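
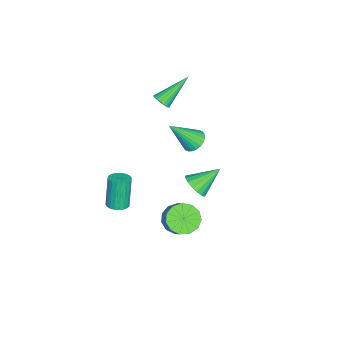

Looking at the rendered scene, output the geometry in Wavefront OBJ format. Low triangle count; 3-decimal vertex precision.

v 1.752 1.301 -3.69
v 2.227 0.49 -3.706
v 3.043 0.948 -2.746
v 2.568 1.759 -2.73
v 2.463 0.807 -4.058
v 3.278 1.266 -3.099
v 2.473 1.282 -4.293
v 3.288 1.741 -3.334
v 2.254 1.762 -4.337
v 3.069 2.221 -3.378
v 1.876 2.096 -4.175
v 2.691 2.555 -3.216
v 1.458 2.177 -3.859
v 2.274 2.636 -2.9
v 1.134 1.98 -3.489
v 1.95 2.439 -2.53
v 1.007 1.567 -3.183
v 1.822 2.026 -2.224
v 1.115 1.07 -3.038
v 1.931 1.529 -2.079
v 1.426 0.646 -3.099
v 2.242 1.104 -2.14
v 1.841 0.429 -3.348
v 2.657 0.888 -2.389
v 4.177 2.74 1.95
v 4.596 3.304 1.636
v 3.443 3.82 2.91
v 4.295 3.289 1.423
v 3.967 3.147 1.332
v 3.688 2.913 1.382
v 3.52 2.639 1.562
v 3.503 2.388 1.831
v 3.64 2.218 2.128
v 3.9 2.167 2.384
v 4.224 2.248 2.541
v 4.537 2.441 2.562
v 4.767 2.703 2.444
v 4.862 2.974 2.212
v 4.801 3.191 1.92
v -3.103 0.933 -1.675
v -2.391 1.04 -1.885
v -2.437 -0.273 -0.025
v -2.432 1.266 -1.704
v -2.575 1.441 -1.518
v -2.798 1.539 -1.356
v -3.068 1.544 -1.243
v -3.343 1.457 -1.196
v -3.582 1.29 -1.222
v -3.748 1.068 -1.317
v -3.815 0.826 -1.466
v -3.775 0.6 -1.647
v -3.632 0.424 -1.833
v -3.408 0.327 -1.995
v -3.139 0.321 -2.108
v -2.863 0.408 -2.155
v -2.625 0.576 -2.129
v -2.459 0.797 -2.034
v -2.401 -0.68 2.007
v -2.091 -0.855 2.438
v -3.579 0.5 3.333
v -1.97 -0.65 2.363
v -1.935 -0.451 2.217
v -1.993 -0.297 2.029
v -2.131 -0.219 1.837
v -2.323 -0.232 1.679
v -2.53 -0.334 1.585
v -2.712 -0.504 1.575
v -2.832 -0.709 1.65
v -2.867 -0.908 1.796
v -2.81 -1.062 1.984
v -2.672 -1.14 2.176
v -2.48 -1.127 2.334
v -2.273 -1.025 2.428
v 3.374 -1.51 -1.504
v 3.759 -1.969 -1.394
v 3.252 -1.97 0.375
v 2.866 -1.51 0.264
v 3.905 -1.767 -1.352
v 3.398 -1.767 0.417
v 3.96 -1.519 -1.336
v 3.453 -1.52 0.432
v 3.913 -1.27 -1.35
v 3.406 -1.271 0.419
v 3.773 -1.063 -1.39
v 3.266 -1.063 0.379
v 3.564 -0.933 -1.45
v 3.056 -0.933 0.319
v 3.321 -0.902 -1.519
v 2.814 -0.903 0.25
v 3.088 -0.977 -1.586
v 2.581 -0.977 0.183
v 2.905 -1.143 -1.639
v 2.397 -1.144 0.13
v 2.802 -1.374 -1.668
v 2.295 -1.374 0.1
v 2.798 -1.627 -1.669
v 2.291 -1.628 0.099
v 2.894 -1.86 -1.642
v 2.387 -1.861 0.127
v 3.072 -2.033 -1.591
v 2.565 -2.034 0.178
v 3.303 -2.115 -1.525
v 2.796 -2.116 0.244
v 3.546 -2.093 -1.455
v 3.039 -2.093 0.314
f 2 1 5
f 2 5 3
f 3 5 6
f 3 6 4
f 5 1 7
f 5 7 6
f 6 7 8
f 6 8 4
f 7 1 9
f 7 9 8
f 8 9 10
f 8 10 4
f 9 1 11
f 9 11 10
f 10 11 12
f 10 12 4
f 11 1 13
f 11 13 12
f 12 13 14
f 12 14 4
f 13 1 15
f 13 15 14
f 14 15 16
f 14 16 4
f 15 1 17
f 15 17 16
f 16 17 18
f 16 18 4
f 17 1 19
f 17 19 18
f 18 19 20
f 18 20 4
f 19 1 21
f 19 21 20
f 20 21 22
f 20 22 4
f 21 1 23
f 21 23 22
f 22 23 24
f 22 24 4
f 23 1 2
f 23 2 24
f 24 2 3
f 24 3 4
f 26 25 28
f 26 28 27
f 28 25 29
f 28 29 27
f 29 25 30
f 29 30 27
f 30 25 31
f 30 31 27
f 31 25 32
f 31 32 27
f 32 25 33
f 32 33 27
f 33 25 34
f 33 34 27
f 34 25 35
f 34 35 27
f 35 25 36
f 35 36 27
f 36 25 37
f 36 37 27
f 37 25 38
f 37 38 27
f 38 25 39
f 38 39 27
f 39 25 26
f 39 26 27
f 41 40 43
f 41 43 42
f 43 40 44
f 43 44 42
f 44 40 45
f 44 45 42
f 45 40 46
f 45 46 42
f 46 40 47
f 46 47 42
f 47 40 48
f 47 48 42
f 48 40 49
f 48 49 42
f 49 40 50
f 49 50 42
f 50 40 51
f 50 51 42
f 51 40 52
f 51 52 42
f 52 40 53
f 52 53 42
f 53 40 54
f 53 54 42
f 54 40 55
f 54 55 42
f 55 40 56
f 55 56 42
f 56 40 57
f 56 57 42
f 57 40 41
f 57 41 42
f 59 58 61
f 59 61 60
f 61 58 62
f 61 62 60
f 62 58 63
f 62 63 60
f 63 58 64
f 63 64 60
f 64 58 65
f 64 65 60
f 65 58 66
f 65 66 60
f 66 58 67
f 66 67 60
f 67 58 68
f 67 68 60
f 68 58 69
f 68 69 60
f 69 58 70
f 69 70 60
f 70 58 71
f 70 71 60
f 71 58 72
f 71 72 60
f 72 58 73
f 72 73 60
f 73 58 59
f 73 59 60
f 75 74 78
f 75 78 76
f 76 78 79
f 76 79 77
f 78 74 80
f 78 80 79
f 79 80 81
f 79 81 77
f 80 74 82
f 80 82 81
f 81 82 83
f 81 83 77
f 82 74 84
f 82 84 83
f 83 84 85
f 83 85 77
f 84 74 86
f 84 86 85
f 85 86 87
f 85 87 77
f 86 74 88
f 86 88 87
f 87 88 89
f 87 89 77
f 88 74 90
f 88 90 89
f 89 90 91
f 89 91 77
f 90 74 92
f 90 92 91
f 91 92 93
f 91 93 77
f 92 74 94
f 92 94 93
f 93 94 95
f 93 95 77
f 94 74 96
f 94 96 95
f 95 96 97
f 95 97 77
f 96 74 98
f 96 98 97
f 97 98 99
f 97 99 77
f 98 74 100
f 98 100 99
f 99 100 101
f 99 101 77
f 100 74 102
f 100 102 101
f 101 102 103
f 101 103 77
f 102 74 104
f 102 104 103
f 103 104 105
f 103 105 77
f 104 74 75
f 104 75 105
f 105 75 76
f 105 76 77



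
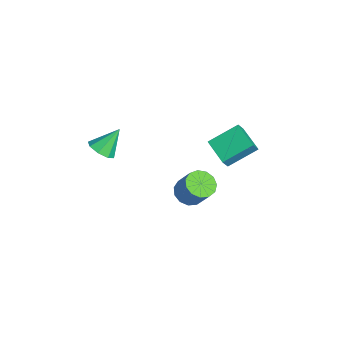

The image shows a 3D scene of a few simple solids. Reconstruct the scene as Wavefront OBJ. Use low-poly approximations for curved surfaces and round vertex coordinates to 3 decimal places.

v -1.207 1.813 2.279
v -1.381 3.59 3.285
v -1.582 2.215 1.504
v -1.756 3.992 2.51
v 0.376 2.268 1.75
v 0.202 4.045 2.756
v 0.001 2.67 0.975
v -0.173 4.447 1.981
v -0.113 0.508 -0.988
v 0.62 0.771 -1.515
v 1.486 1.234 -0.079
v 0.753 0.972 0.448
v 0.31 1.198 -1.466
v 1.177 1.661 -0.03
v -0.134 1.406 -1.266
v 0.733 1.87 0.17
v -0.571 1.329 -0.977
v 0.295 1.793 0.459
v -0.863 0.992 -0.692
v 0.003 1.455 0.744
v -0.917 0.501 -0.501
v -0.051 0.964 0.935
v -0.716 0.012 -0.464
v 0.151 0.476 0.972
v -0.323 -0.319 -0.594
v 0.543 0.145 0.842
v 0.136 -0.387 -0.849
v 1.002 0.076 0.587
v 0.516 -0.172 -1.148
v 1.382 0.292 0.288
v 0.696 0.26 -1.396
v 1.563 0.724 0.04
v -1.479 -4.154 2.528
v -0.759 -4.453 2.958
v -1.801 -3.026 3.852
v -0.618 -3.929 2.545
v -0.981 -3.537 2.123
v -1.636 -3.507 1.938
v -2.199 -3.856 2.098
v -2.339 -4.38 2.51
v -1.976 -4.772 2.932
v -1.321 -4.802 3.118
f 2 4 1
f 5 2 1
f 1 4 3
f 3 5 1
f 2 8 4
f 6 2 5
f 6 8 2
f 4 8 3
f 7 5 3
f 3 8 7
f 7 6 5
f 8 6 7
f 10 9 13
f 10 13 11
f 11 13 14
f 11 14 12
f 13 9 15
f 13 15 14
f 14 15 16
f 14 16 12
f 15 9 17
f 15 17 16
f 16 17 18
f 16 18 12
f 17 9 19
f 17 19 18
f 18 19 20
f 18 20 12
f 19 9 21
f 19 21 20
f 20 21 22
f 20 22 12
f 21 9 23
f 21 23 22
f 22 23 24
f 22 24 12
f 23 9 25
f 23 25 24
f 24 25 26
f 24 26 12
f 25 9 27
f 25 27 26
f 26 27 28
f 26 28 12
f 27 9 29
f 27 29 28
f 28 29 30
f 28 30 12
f 29 9 31
f 29 31 30
f 30 31 32
f 30 32 12
f 31 9 10
f 31 10 32
f 32 10 11
f 32 11 12
f 34 33 36
f 34 36 35
f 36 33 37
f 36 37 35
f 37 33 38
f 37 38 35
f 38 33 39
f 38 39 35
f 39 33 40
f 39 40 35
f 40 33 41
f 40 41 35
f 41 33 42
f 41 42 35
f 42 33 34
f 42 34 35



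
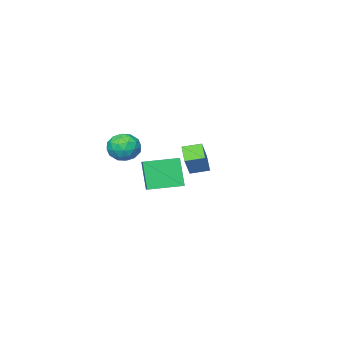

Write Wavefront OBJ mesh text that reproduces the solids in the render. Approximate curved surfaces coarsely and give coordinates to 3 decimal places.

v 1.884 3.135 2.478
v 1.459 2.403 3.149
v 1.104 3.788 2.695
v 0.678 3.056 3.366
v 2.782 3.784 3.754
v 2.356 3.052 4.425
v 2.001 4.437 3.971
v 1.576 3.705 4.642
v 1.329 -1.885 3.398
v 1.931 -1.108 3.506
v 2.409 -2.592 2.454
v 3.011 -1.815 2.562
v 2.836 -2.415 3.328
v 2.169 -1.978 3.911
v 2.171 -1.722 2.049
v 1.504 -1.285 2.632
v 2.452 -1.008 2.672
v 2.863 -1.436 3.462
v 1.477 -2.264 2.498
v 1.888 -2.692 3.288
v 1.535 -1.434 3.535
v 2.805 -2.266 2.425
v 2.702 -2.618 2.875
v 3.056 -2.162 2.938
v 1.675 -1.946 3.773
v 2.029 -1.489 3.836
v 2.561 -2.257 3.732
v 2.311 -2.211 2.124
v 2.665 -1.754 2.187
v 1.284 -1.538 3.022
v 1.638 -1.082 3.085
v 1.779 -1.443 2.228
v 2.195 -0.919 3.108
v 2.83 -1.335 2.553
v 2.336 -1.28 2.251
v 1.944 -1.023 2.594
v 2.437 -1.171 3.573
v 3.071 -1.586 3.018
v 2.969 -1.939 3.468
v 2.576 -1.682 3.811
v 2.743 -1.112 3.082
v 1.269 -2.114 2.942
v 1.903 -2.529 2.387
v 1.764 -2.018 2.149
v 1.371 -1.761 2.492
v 1.51 -2.365 3.407
v 2.145 -2.781 2.852
v 2.396 -2.677 3.366
v 2.004 -2.42 3.709
v 1.597 -2.588 2.878
v -0.774 -3.661 -1.409
v -1.024 -4.358 0.394
v -2.445 -2.527 -1.204
v -2.696 -3.225 0.6
v 0.116 -2.455 -0.82
v -0.135 -3.153 0.984
v -1.556 -1.322 -0.614
v -1.806 -2.019 1.189
f 2 4 1
f 5 2 1
f 1 4 3
f 3 5 1
f 2 8 4
f 6 2 5
f 6 8 2
f 4 8 3
f 7 5 3
f 3 8 7
f 7 6 5
f 8 6 7
f 9 46 25
f 46 20 49
f 25 49 14
f 46 49 25
f 9 25 21
f 25 14 26
f 21 26 10
f 25 26 21
f 9 21 30
f 21 10 31
f 30 31 16
f 21 31 30
f 9 30 42
f 30 16 45
f 42 45 19
f 30 45 42
f 9 42 46
f 42 19 50
f 46 50 20
f 42 50 46
f 10 26 37
f 26 14 40
f 37 40 18
f 26 40 37
f 14 49 27
f 49 20 48
f 27 48 13
f 49 48 27
f 20 50 47
f 50 19 43
f 47 43 11
f 50 43 47
f 19 45 44
f 45 16 32
f 44 32 15
f 45 32 44
f 16 31 36
f 31 10 33
f 36 33 17
f 31 33 36
f 12 38 24
f 38 18 39
f 24 39 13
f 38 39 24
f 12 24 22
f 24 13 23
f 22 23 11
f 24 23 22
f 12 22 29
f 22 11 28
f 29 28 15
f 22 28 29
f 12 29 34
f 29 15 35
f 34 35 17
f 29 35 34
f 12 34 38
f 34 17 41
f 38 41 18
f 34 41 38
f 13 39 27
f 39 18 40
f 27 40 14
f 39 40 27
f 11 23 47
f 23 13 48
f 47 48 20
f 23 48 47
f 15 28 44
f 28 11 43
f 44 43 19
f 28 43 44
f 17 35 36
f 35 15 32
f 36 32 16
f 35 32 36
f 18 41 37
f 41 17 33
f 37 33 10
f 41 33 37
f 52 54 51
f 55 52 51
f 51 54 53
f 53 55 51
f 52 58 54
f 56 52 55
f 56 58 52
f 54 58 53
f 57 55 53
f 53 58 57
f 57 56 55
f 58 56 57



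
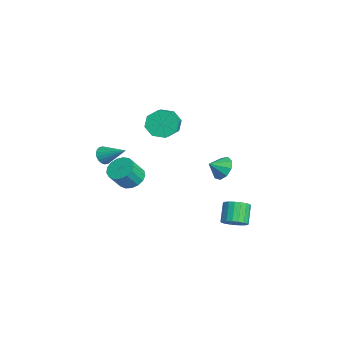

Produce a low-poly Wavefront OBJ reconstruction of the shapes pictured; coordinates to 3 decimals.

v -4.206 -1.381 -1.748
v -3.377 -1.508 -2.149
v -2.924 -2.266 -0.973
v -3.754 -2.139 -0.572
v -3.329 -1.128 -1.923
v -2.876 -1.886 -0.747
v -3.481 -0.806 -1.656
v -3.029 -1.563 -0.481
v -3.8 -0.615 -1.411
v -3.348 -1.373 -0.235
v -4.212 -0.601 -1.243
v -3.759 -1.358 -0.067
v -4.623 -0.764 -1.19
v -4.17 -1.522 -0.014
v -4.938 -1.07 -1.265
v -4.485 -1.827 -0.09
v -5.085 -1.446 -1.451
v -4.633 -2.204 -0.276
v -5.032 -1.808 -1.705
v -4.579 -2.565 -0.529
v -4.789 -2.072 -1.969
v -4.336 -2.829 -0.793
v -4.412 -2.178 -2.182
v -3.96 -2.935 -1.006
v -3.989 -2.101 -2.295
v -3.536 -2.858 -1.119
v -3.615 -1.859 -2.283
v -3.163 -2.617 -1.108
v -4.192 -3.034 0.383
v -3.787 -3.544 0.578
v -3.168 -1.886 1.257
v -3.662 -3.456 0.316
v -3.643 -3.284 0.068
v -3.733 -3.063 -0.118
v -3.913 -2.836 -0.205
v -4.149 -2.648 -0.175
v -4.393 -2.537 -0.035
v -4.597 -2.525 0.188
v -4.722 -2.613 0.449
v -4.741 -2.785 0.698
v -4.651 -3.006 0.884
v -4.471 -3.233 0.97
v -4.235 -3.421 0.941
v -3.991 -3.532 0.801
v -4.034 4.177 -1.461
v -3.129 4.248 -1.613
v -3.866 3.283 -0.879
v -3.285 4.56 -1.09
v -3.79 4.693 -0.74
v -4.41 4.585 -0.728
v -4.854 4.285 -1.059
v -4.914 3.935 -1.578
v -4.562 3.698 -2.043
v -3.963 3.685 -2.236
v -3.397 3.902 -2.066
v -3.48 0.509 3.17
v -2.976 0.627 2.279
v -1.496 0.188 3.06
v -2 0.071 3.95
v -3.001 1.292 2.702
v -1.521 0.853 3.482
v -3.307 1.499 3.398
v -1.827 1.06 4.179
v -3.715 1.126 3.961
v -2.234 0.687 4.741
v -3.984 0.392 4.06
v -2.504 -0.047 4.841
v -3.959 -0.273 3.638
v -2.479 -0.712 4.418
v -3.653 -0.48 2.941
v -2.173 -0.919 3.722
v -3.246 -0.107 2.379
v -1.765 -0.546 3.159
v 3.983 3.096 -1.161
v 4.328 2.558 -0.697
v 3.462 2.887 0.326
v 3.117 3.424 -0.139
v 4.515 2.849 -0.632
v 3.649 3.177 0.391
v 4.596 3.189 -0.672
v 3.73 3.517 0.351
v 4.556 3.51 -0.809
v 3.69 3.838 0.214
v 4.403 3.749 -1.016
v 3.536 4.078 0.007
v 4.166 3.859 -1.252
v 3.3 4.187 -0.229
v 3.893 3.818 -1.47
v 3.027 4.146 -0.447
v 3.638 3.633 -1.626
v 2.772 3.962 -0.603
v 3.451 3.343 -1.691
v 2.585 3.671 -0.668
v 3.37 3.003 -1.651
v 2.504 3.331 -0.628
v 3.41 2.682 -1.514
v 2.544 3.01 -0.491
v 3.564 2.442 -1.307
v 2.697 2.771 -0.284
v 3.8 2.333 -1.071
v 2.934 2.661 -0.048
v 4.073 2.374 -0.853
v 3.207 2.702 0.17
f 2 1 5
f 2 5 3
f 3 5 6
f 3 6 4
f 5 1 7
f 5 7 6
f 6 7 8
f 6 8 4
f 7 1 9
f 7 9 8
f 8 9 10
f 8 10 4
f 9 1 11
f 9 11 10
f 10 11 12
f 10 12 4
f 11 1 13
f 11 13 12
f 12 13 14
f 12 14 4
f 13 1 15
f 13 15 14
f 14 15 16
f 14 16 4
f 15 1 17
f 15 17 16
f 16 17 18
f 16 18 4
f 17 1 19
f 17 19 18
f 18 19 20
f 18 20 4
f 19 1 21
f 19 21 20
f 20 21 22
f 20 22 4
f 21 1 23
f 21 23 22
f 22 23 24
f 22 24 4
f 23 1 25
f 23 25 24
f 24 25 26
f 24 26 4
f 25 1 27
f 25 27 26
f 26 27 28
f 26 28 4
f 27 1 2
f 27 2 28
f 28 2 3
f 28 3 4
f 30 29 32
f 30 32 31
f 32 29 33
f 32 33 31
f 33 29 34
f 33 34 31
f 34 29 35
f 34 35 31
f 35 29 36
f 35 36 31
f 36 29 37
f 36 37 31
f 37 29 38
f 37 38 31
f 38 29 39
f 38 39 31
f 39 29 40
f 39 40 31
f 40 29 41
f 40 41 31
f 41 29 42
f 41 42 31
f 42 29 43
f 42 43 31
f 43 29 44
f 43 44 31
f 44 29 30
f 44 30 31
f 46 45 48
f 46 48 47
f 48 45 49
f 48 49 47
f 49 45 50
f 49 50 47
f 50 45 51
f 50 51 47
f 51 45 52
f 51 52 47
f 52 45 53
f 52 53 47
f 53 45 54
f 53 54 47
f 54 45 55
f 54 55 47
f 55 45 46
f 55 46 47
f 57 56 60
f 57 60 58
f 58 60 61
f 58 61 59
f 60 56 62
f 60 62 61
f 61 62 63
f 61 63 59
f 62 56 64
f 62 64 63
f 63 64 65
f 63 65 59
f 64 56 66
f 64 66 65
f 65 66 67
f 65 67 59
f 66 56 68
f 66 68 67
f 67 68 69
f 67 69 59
f 68 56 70
f 68 70 69
f 69 70 71
f 69 71 59
f 70 56 72
f 70 72 71
f 71 72 73
f 71 73 59
f 72 56 57
f 72 57 73
f 73 57 58
f 73 58 59
f 75 74 78
f 75 78 76
f 76 78 79
f 76 79 77
f 78 74 80
f 78 80 79
f 79 80 81
f 79 81 77
f 80 74 82
f 80 82 81
f 81 82 83
f 81 83 77
f 82 74 84
f 82 84 83
f 83 84 85
f 83 85 77
f 84 74 86
f 84 86 85
f 85 86 87
f 85 87 77
f 86 74 88
f 86 88 87
f 87 88 89
f 87 89 77
f 88 74 90
f 88 90 89
f 89 90 91
f 89 91 77
f 90 74 92
f 90 92 91
f 91 92 93
f 91 93 77
f 92 74 94
f 92 94 93
f 93 94 95
f 93 95 77
f 94 74 96
f 94 96 95
f 95 96 97
f 95 97 77
f 96 74 98
f 96 98 97
f 97 98 99
f 97 99 77
f 98 74 100
f 98 100 99
f 99 100 101
f 99 101 77
f 100 74 102
f 100 102 101
f 101 102 103
f 101 103 77
f 102 74 75
f 102 75 103
f 103 75 76
f 103 76 77



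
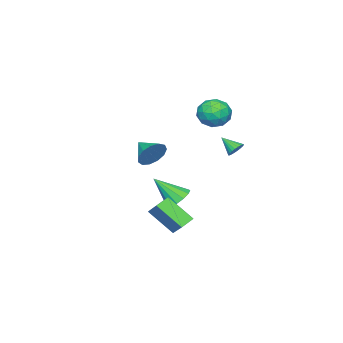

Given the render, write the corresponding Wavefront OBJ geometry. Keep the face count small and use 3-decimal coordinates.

v -3.089 2.166 4.384
v -2.368 3.002 4.358
v -2.152 1.318 3.122
v -1.431 2.154 3.096
v -1.483 1.497 3.982
v -2.062 2.021 4.762
v -2.458 2.299 2.718
v -3.037 2.823 3.498
v -1.978 3.084 3.328
v -1.375 2.588 4.109
v -3.145 1.732 3.371
v -2.542 1.236 4.152
v -2.811 2.659 4.482
v -1.709 1.661 2.998
v -1.739 1.275 3.519
v -1.316 1.767 3.503
v -2.631 2.082 4.719
v -2.207 2.573 4.704
v -1.686 1.689 4.483
v -2.313 1.747 2.776
v -1.889 2.238 2.761
v -3.204 2.553 3.977
v -2.781 3.045 3.961
v -2.834 2.631 2.997
v -2.158 3.198 3.861
v -1.607 2.699 3.119
v -2.211 2.785 2.897
v -2.551 3.093 3.356
v -1.803 2.907 4.32
v -1.253 2.408 3.578
v -1.283 2.022 4.099
v -1.623 2.33 4.557
v -1.574 2.955 3.715
v -3.267 1.912 3.902
v -2.717 1.413 3.16
v -2.897 1.99 2.923
v -3.237 2.298 3.381
v -2.913 1.621 4.361
v -2.362 1.122 3.619
v -1.969 1.227 4.124
v -2.309 1.535 4.583
v -2.946 1.365 3.765
v -0.665 -1.072 0.205
v -0.298 -1.533 -0.628
v -1.135 -2.368 0.715
v 0.127 -1.534 -0.241
v 0.301 -1.389 0.287
v 0.167 -1.143 0.789
v -0.23 -0.875 1.106
v -0.766 -0.669 1.136
v -1.27 -0.591 0.871
v -1.582 -0.666 0.394
v -1.603 -0.869 -0.143
v -1.326 -1.137 -0.569
v -0.84 -1.385 -0.75
v -1.678 4.013 1.429
v -1.099 4.098 1.563
v -1.702 3.007 2.171
v -1.204 4.224 1.73
v -1.381 4.318 1.851
v -1.603 4.365 1.908
v -1.836 4.359 1.892
v -2.046 4.3 1.805
v -2.199 4.197 1.661
v -2.273 4.067 1.482
v -2.256 3.927 1.294
v -2.151 3.801 1.127
v -1.974 3.707 1.006
v -1.752 3.66 0.949
v -1.519 3.666 0.965
v -1.31 3.725 1.052
v -1.156 3.828 1.196
v -1.082 3.959 1.375
v -2.845 -0.663 -4.22
v -1.997 -0.215 -4.186
v -2.195 -2.017 -2.64
v -2.319 0.041 -3.834
v -2.808 0.073 -3.605
v -3.309 -0.129 -3.572
v -3.662 -0.5 -3.744
v -3.757 -0.923 -4.067
v -3.562 -1.264 -4.439
v -3.139 -1.414 -4.742
v -2.623 -1.326 -4.879
v -2.178 -1.027 -4.807
v -1.944 -0.613 -4.548
v 2.059 1.236 -2.105
v 2.88 2.352 -0.988
v 1.843 2.777 -3.486
v 2.664 3.893 -2.368
v 2.896 1.007 -2.492
v 3.717 2.123 -1.374
v 2.68 2.548 -3.872
v 3.501 3.664 -2.755
f 1 38 17
f 38 12 41
f 17 41 6
f 38 41 17
f 1 17 13
f 17 6 18
f 13 18 2
f 17 18 13
f 1 13 22
f 13 2 23
f 22 23 8
f 13 23 22
f 1 22 34
f 22 8 37
f 34 37 11
f 22 37 34
f 1 34 38
f 34 11 42
f 38 42 12
f 34 42 38
f 2 18 29
f 18 6 32
f 29 32 10
f 18 32 29
f 6 41 19
f 41 12 40
f 19 40 5
f 41 40 19
f 12 42 39
f 42 11 35
f 39 35 3
f 42 35 39
f 11 37 36
f 37 8 24
f 36 24 7
f 37 24 36
f 8 23 28
f 23 2 25
f 28 25 9
f 23 25 28
f 4 30 16
f 30 10 31
f 16 31 5
f 30 31 16
f 4 16 14
f 16 5 15
f 14 15 3
f 16 15 14
f 4 14 21
f 14 3 20
f 21 20 7
f 14 20 21
f 4 21 26
f 21 7 27
f 26 27 9
f 21 27 26
f 4 26 30
f 26 9 33
f 30 33 10
f 26 33 30
f 5 31 19
f 31 10 32
f 19 32 6
f 31 32 19
f 3 15 39
f 15 5 40
f 39 40 12
f 15 40 39
f 7 20 36
f 20 3 35
f 36 35 11
f 20 35 36
f 9 27 28
f 27 7 24
f 28 24 8
f 27 24 28
f 10 33 29
f 33 9 25
f 29 25 2
f 33 25 29
f 44 43 46
f 44 46 45
f 46 43 47
f 46 47 45
f 47 43 48
f 47 48 45
f 48 43 49
f 48 49 45
f 49 43 50
f 49 50 45
f 50 43 51
f 50 51 45
f 51 43 52
f 51 52 45
f 52 43 53
f 52 53 45
f 53 43 54
f 53 54 45
f 54 43 55
f 54 55 45
f 55 43 44
f 55 44 45
f 57 56 59
f 57 59 58
f 59 56 60
f 59 60 58
f 60 56 61
f 60 61 58
f 61 56 62
f 61 62 58
f 62 56 63
f 62 63 58
f 63 56 64
f 63 64 58
f 64 56 65
f 64 65 58
f 65 56 66
f 65 66 58
f 66 56 67
f 66 67 58
f 67 56 68
f 67 68 58
f 68 56 69
f 68 69 58
f 69 56 70
f 69 70 58
f 70 56 71
f 70 71 58
f 71 56 72
f 71 72 58
f 72 56 73
f 72 73 58
f 73 56 57
f 73 57 58
f 75 74 77
f 75 77 76
f 77 74 78
f 77 78 76
f 78 74 79
f 78 79 76
f 79 74 80
f 79 80 76
f 80 74 81
f 80 81 76
f 81 74 82
f 81 82 76
f 82 74 83
f 82 83 76
f 83 74 84
f 83 84 76
f 84 74 85
f 84 85 76
f 85 74 86
f 85 86 76
f 86 74 75
f 86 75 76
f 88 90 87
f 91 88 87
f 87 90 89
f 89 91 87
f 88 94 90
f 92 88 91
f 92 94 88
f 90 94 89
f 93 91 89
f 89 94 93
f 93 92 91
f 94 92 93



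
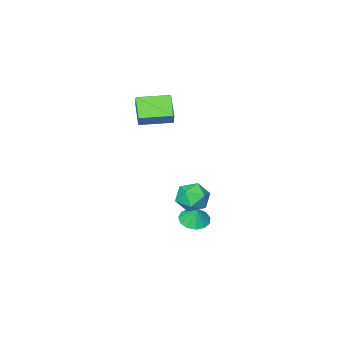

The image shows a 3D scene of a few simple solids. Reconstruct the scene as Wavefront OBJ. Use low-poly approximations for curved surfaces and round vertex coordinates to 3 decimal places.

v 0.729 0.335 -4.265
v 1.231 1.055 -4.601
v 0.871 0.725 -3.215
v 0.727 1.216 -4.593
v 0.223 1.097 -4.481
v -0.12 0.736 -4.3
v -0.194 0.248 -4.109
v 0.026 -0.213 -3.967
v 0.469 -0.5 -3.92
v 0.994 -0.522 -3.983
v 1.436 -0.272 -4.135
v 1.653 0.171 -4.329
v 1.576 0.665 -4.503
v 0.929 -1.289 3.123
v 0.169 -2.492 4.071
v 1.271 -0.83 3.98
v 0.51 -2.033 4.927
v 2.61 -2.407 3.053
v 1.849 -3.61 4
v 2.951 -1.948 3.909
v 2.191 -3.151 4.857
v 3.095 2.326 -0.079
v 3.406 1.79 -0.98
v 1.474 2.53 -0.76
v 1.785 1.994 -1.661
v 1.689 1.458 -0.713
v 2.69 1.332 -0.292
v 2.19 2.988 -1.448
v 3.191 2.862 -1.027
v 2.847 2.2 -1.826
v 2.537 1.254 -1.372
v 2.343 3.066 -0.368
v 2.033 2.12 0.086
f 2 1 4
f 2 4 3
f 4 1 5
f 4 5 3
f 5 1 6
f 5 6 3
f 6 1 7
f 6 7 3
f 7 1 8
f 7 8 3
f 8 1 9
f 8 9 3
f 9 1 10
f 9 10 3
f 10 1 11
f 10 11 3
f 11 1 12
f 11 12 3
f 12 1 13
f 12 13 3
f 13 1 2
f 13 2 3
f 15 17 14
f 18 15 14
f 14 17 16
f 16 18 14
f 15 21 17
f 19 15 18
f 19 21 15
f 17 21 16
f 20 18 16
f 16 21 20
f 20 19 18
f 21 19 20
f 22 33 27
f 22 27 23
f 22 23 29
f 22 29 32
f 22 32 33
f 23 27 31
f 27 33 26
f 33 32 24
f 32 29 28
f 29 23 30
f 25 31 26
f 25 26 24
f 25 24 28
f 25 28 30
f 25 30 31
f 26 31 27
f 24 26 33
f 28 24 32
f 30 28 29
f 31 30 23



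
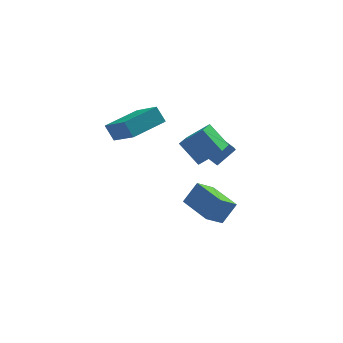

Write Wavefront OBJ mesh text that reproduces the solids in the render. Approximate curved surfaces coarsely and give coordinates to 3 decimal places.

v -3.951 0.582 0.165
v -4.336 0.951 0.976
v -2.322 1.732 0.414
v -2.706 2.102 1.224
v -3.154 -0.762 1.156
v -3.538 -0.392 1.966
v -1.524 0.389 1.404
v -1.909 0.758 2.215
v 0.975 -1.266 -4.822
v 0.125 -1.745 -4.125
v 0.103 0.463 -4.698
v -0.747 -0.017 -4
v 1.687 -0.983 -3.76
v 0.837 -1.463 -3.062
v 0.815 0.745 -3.635
v -0.035 0.266 -2.938
v -1.353 -3.306 2.167
v -0.298 -3.328 2.993
v -0.79 -1.633 1.492
v 0.265 -1.655 2.318
v -0.565 -3.985 1.142
v 0.49 -4.007 1.968
v -0.002 -2.312 0.467
v 1.053 -2.334 1.293
v 0.998 0.76 -2.081
v 0.793 -0.05 -1.429
v -0.056 1.674 -1.278
v -0.261 0.865 -0.625
v 1.941 1.155 -1.295
v 1.736 0.346 -0.642
v 0.887 2.07 -0.491
v 0.682 1.26 0.161
f 2 4 1
f 5 2 1
f 1 4 3
f 3 5 1
f 2 8 4
f 6 2 5
f 6 8 2
f 4 8 3
f 7 5 3
f 3 8 7
f 7 6 5
f 8 6 7
f 10 12 9
f 13 10 9
f 9 12 11
f 11 13 9
f 10 16 12
f 14 10 13
f 14 16 10
f 12 16 11
f 15 13 11
f 11 16 15
f 15 14 13
f 16 14 15
f 18 20 17
f 21 18 17
f 17 20 19
f 19 21 17
f 18 24 20
f 22 18 21
f 22 24 18
f 20 24 19
f 23 21 19
f 19 24 23
f 23 22 21
f 24 22 23
f 26 28 25
f 29 26 25
f 25 28 27
f 27 29 25
f 26 32 28
f 30 26 29
f 30 32 26
f 28 32 27
f 31 29 27
f 27 32 31
f 31 30 29
f 32 30 31



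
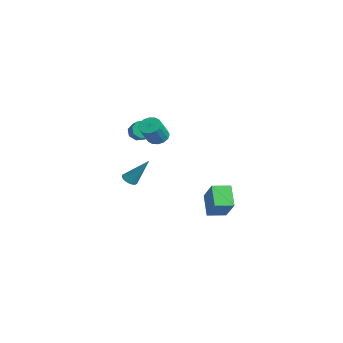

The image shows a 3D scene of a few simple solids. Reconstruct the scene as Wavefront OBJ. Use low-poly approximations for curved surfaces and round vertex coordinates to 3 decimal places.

v -1.466 2.741 -5.031
v -2.602 2.962 -3.926
v -1.344 3.91 -5.14
v -2.48 4.131 -4.035
v -0.1 2.729 -3.625
v -1.236 2.95 -2.52
v 0.022 3.898 -3.734
v -1.114 4.119 -2.629
v 0.909 -1.048 2.868
v 1.214 -1.473 2.45
v 1.857 -2.176 3.634
v 1.551 -1.752 4.052
v 1.436 -1.209 2.487
v 2.078 -1.912 3.671
v 1.516 -0.901 2.626
v 2.158 -1.605 3.81
v 1.433 -0.633 2.83
v 2.076 -1.337 4.014
v 1.21 -0.476 3.044
v 1.853 -1.18 4.228
v 0.906 -0.473 3.211
v 1.549 -1.176 4.395
v 0.603 -0.624 3.286
v 1.246 -1.327 4.47
v 0.382 -0.888 3.249
v 1.024 -1.591 4.433
v 0.302 -1.195 3.11
v 0.944 -1.899 4.294
v 0.384 -1.463 2.906
v 1.027 -2.167 4.09
v 0.607 -1.62 2.692
v 1.25 -2.324 3.876
v 0.911 -1.624 2.525
v 1.554 -2.327 3.709
v -2.889 -0.946 1.779
v -2.574 -0.693 1.232
v -0.857 -0.96 2.094
v -1.171 -1.214 2.641
v -2.693 -0.326 1.581
v -0.976 -0.593 2.444
v -2.926 -0.322 2.047
v -1.209 -0.59 2.909
v -3.137 -0.684 2.355
v -1.42 -0.952 3.217
v -3.203 -1.2 2.326
v -1.486 -1.467 3.188
v -3.084 -1.567 1.976
v -1.367 -1.834 2.839
v -2.851 -1.57 1.511
v -1.134 -1.838 2.373
v -2.64 -1.208 1.203
v -0.923 -1.476 2.065
v 0.703 -2.671 -0.365
v 1.174 -2.879 -0.436
v 1.357 -1.729 1.225
v 1.186 -2.682 -0.557
v 1.102 -2.483 -0.64
v 0.939 -2.322 -0.669
v 0.729 -2.229 -0.637
v 0.514 -2.224 -0.552
v 0.336 -2.308 -0.429
v 0.231 -2.463 -0.294
v 0.22 -2.66 -0.172
v 0.304 -2.859 -0.089
v 0.467 -3.021 -0.06
v 0.677 -3.113 -0.092
v 0.892 -3.118 -0.178
v 1.069 -3.034 -0.3
f 2 4 1
f 5 2 1
f 1 4 3
f 3 5 1
f 2 8 4
f 6 2 5
f 6 8 2
f 4 8 3
f 7 5 3
f 3 8 7
f 7 6 5
f 8 6 7
f 10 9 13
f 10 13 11
f 11 13 14
f 11 14 12
f 13 9 15
f 13 15 14
f 14 15 16
f 14 16 12
f 15 9 17
f 15 17 16
f 16 17 18
f 16 18 12
f 17 9 19
f 17 19 18
f 18 19 20
f 18 20 12
f 19 9 21
f 19 21 20
f 20 21 22
f 20 22 12
f 21 9 23
f 21 23 22
f 22 23 24
f 22 24 12
f 23 9 25
f 23 25 24
f 24 25 26
f 24 26 12
f 25 9 27
f 25 27 26
f 26 27 28
f 26 28 12
f 27 9 29
f 27 29 28
f 28 29 30
f 28 30 12
f 29 9 31
f 29 31 30
f 30 31 32
f 30 32 12
f 31 9 33
f 31 33 32
f 32 33 34
f 32 34 12
f 33 9 10
f 33 10 34
f 34 10 11
f 34 11 12
f 36 35 39
f 36 39 37
f 37 39 40
f 37 40 38
f 39 35 41
f 39 41 40
f 40 41 42
f 40 42 38
f 41 35 43
f 41 43 42
f 42 43 44
f 42 44 38
f 43 35 45
f 43 45 44
f 44 45 46
f 44 46 38
f 45 35 47
f 45 47 46
f 46 47 48
f 46 48 38
f 47 35 49
f 47 49 48
f 48 49 50
f 48 50 38
f 49 35 51
f 49 51 50
f 50 51 52
f 50 52 38
f 51 35 36
f 51 36 52
f 52 36 37
f 52 37 38
f 54 53 56
f 54 56 55
f 56 53 57
f 56 57 55
f 57 53 58
f 57 58 55
f 58 53 59
f 58 59 55
f 59 53 60
f 59 60 55
f 60 53 61
f 60 61 55
f 61 53 62
f 61 62 55
f 62 53 63
f 62 63 55
f 63 53 64
f 63 64 55
f 64 53 65
f 64 65 55
f 65 53 66
f 65 66 55
f 66 53 67
f 66 67 55
f 67 53 68
f 67 68 55
f 68 53 54
f 68 54 55



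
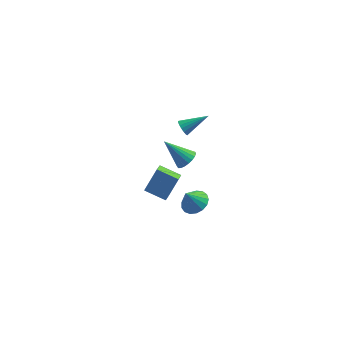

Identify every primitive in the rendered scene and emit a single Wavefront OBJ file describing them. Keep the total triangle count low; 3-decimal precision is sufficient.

v -0.674 -1.609 -3.836
v -0.041 -1.285 -3.469
v -1.166 -1.791 -2.824
v -0.274 -0.987 -3.529
v -0.599 -0.832 -3.659
v -0.941 -0.855 -3.83
v -1.222 -1.05 -4.002
v -1.377 -1.373 -4.136
v -1.371 -1.751 -4.201
v -1.206 -2.095 -4.183
v -0.918 -2.329 -4.085
v -0.574 -2.397 -3.93
v -0.254 -2.284 -3.754
v -0.029 -2.017 -3.596
v 0.048 -1.656 -3.493
v -3.372 -0.498 -4.068
v -2.716 0.134 -2.838
v -3.233 0.269 -4.537
v -2.577 0.901 -3.307
v -2.223 -0.941 -4.453
v -1.567 -0.309 -3.223
v -2.084 -0.174 -4.922
v -1.428 0.458 -3.692
v -1.35 0.793 0.252
v -1.094 0.621 -0.142
v -0.01 1.187 0.948
v -1.134 0.851 -0.196
v -1.223 1.068 -0.146
v -1.342 1.221 -0.006
v -1.462 1.277 0.194
v -1.556 1.221 0.406
v -1.603 1.068 0.584
v -1.592 0.851 0.685
v -1.525 0.621 0.687
v -1.419 0.431 0.59
v -1.296 0.323 0.414
v -1.185 0.323 0.202
v -1.113 0.431 0.001
v -1.098 -3.953 2.625
v -0.64 -3.852 3.045
v -2.222 -3.567 3.755
v -0.668 -3.615 2.937
v -0.77 -3.437 2.774
v -0.929 -3.348 2.586
v -1.117 -3.363 2.404
v -1.302 -3.481 2.261
v -1.451 -3.68 2.18
v -1.54 -3.927 2.177
v -1.552 -4.178 2.25
v -1.486 -4.39 2.389
v -1.352 -4.527 2.568
v -1.175 -4.564 2.757
v -0.984 -4.496 2.924
v -0.813 -4.334 3.038
v -0.692 -4.106 3.081
f 2 1 4
f 2 4 3
f 4 1 5
f 4 5 3
f 5 1 6
f 5 6 3
f 6 1 7
f 6 7 3
f 7 1 8
f 7 8 3
f 8 1 9
f 8 9 3
f 9 1 10
f 9 10 3
f 10 1 11
f 10 11 3
f 11 1 12
f 11 12 3
f 12 1 13
f 12 13 3
f 13 1 14
f 13 14 3
f 14 1 15
f 14 15 3
f 15 1 2
f 15 2 3
f 17 19 16
f 20 17 16
f 16 19 18
f 18 20 16
f 17 23 19
f 21 17 20
f 21 23 17
f 19 23 18
f 22 20 18
f 18 23 22
f 22 21 20
f 23 21 22
f 25 24 27
f 25 27 26
f 27 24 28
f 27 28 26
f 28 24 29
f 28 29 26
f 29 24 30
f 29 30 26
f 30 24 31
f 30 31 26
f 31 24 32
f 31 32 26
f 32 24 33
f 32 33 26
f 33 24 34
f 33 34 26
f 34 24 35
f 34 35 26
f 35 24 36
f 35 36 26
f 36 24 37
f 36 37 26
f 37 24 38
f 37 38 26
f 38 24 25
f 38 25 26
f 40 39 42
f 40 42 41
f 42 39 43
f 42 43 41
f 43 39 44
f 43 44 41
f 44 39 45
f 44 45 41
f 45 39 46
f 45 46 41
f 46 39 47
f 46 47 41
f 47 39 48
f 47 48 41
f 48 39 49
f 48 49 41
f 49 39 50
f 49 50 41
f 50 39 51
f 50 51 41
f 51 39 52
f 51 52 41
f 52 39 53
f 52 53 41
f 53 39 54
f 53 54 41
f 54 39 55
f 54 55 41
f 55 39 40
f 55 40 41



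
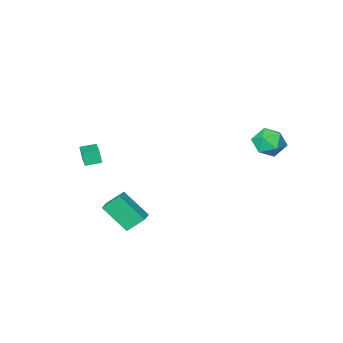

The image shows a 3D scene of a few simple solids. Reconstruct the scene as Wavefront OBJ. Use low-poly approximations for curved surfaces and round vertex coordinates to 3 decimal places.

v 2.66 1.338 -2.983
v 3.474 0.046 -1.528
v 3.319 1.99 -2.774
v 4.134 0.697 -1.319
v 3.486 0.803 -3.921
v 4.301 -0.49 -2.466
v 4.146 1.454 -3.712
v 4.96 0.162 -2.257
v -3.895 4.463 3.071
v -3.326 4.97 2.316
v -3.714 2.97 2.204
v -3.145 3.477 1.449
v -2.734 3.343 2.43
v -2.846 4.265 2.966
v -4.194 3.675 1.554
v -4.306 4.597 2.09
v -3.512 4.483 1.378
v -2.609 4.278 1.92
v -4.431 3.662 2.6
v -3.528 3.457 3.142
v 2.941 -3.591 -0.732
v 2.963 -3.891 0.179
v 3.575 -2.171 -0.28
v 3.597 -2.471 0.632
v 3.843 -3.949 -0.872
v 3.865 -4.249 0.04
v 4.477 -2.529 -0.419
v 4.499 -2.829 0.492
f 2 4 1
f 5 2 1
f 1 4 3
f 3 5 1
f 2 8 4
f 6 2 5
f 6 8 2
f 4 8 3
f 7 5 3
f 3 8 7
f 7 6 5
f 8 6 7
f 9 20 14
f 9 14 10
f 9 10 16
f 9 16 19
f 9 19 20
f 10 14 18
f 14 20 13
f 20 19 11
f 19 16 15
f 16 10 17
f 12 18 13
f 12 13 11
f 12 11 15
f 12 15 17
f 12 17 18
f 13 18 14
f 11 13 20
f 15 11 19
f 17 15 16
f 18 17 10
f 22 24 21
f 25 22 21
f 21 24 23
f 23 25 21
f 22 28 24
f 26 22 25
f 26 28 22
f 24 28 23
f 27 25 23
f 23 28 27
f 27 26 25
f 28 26 27



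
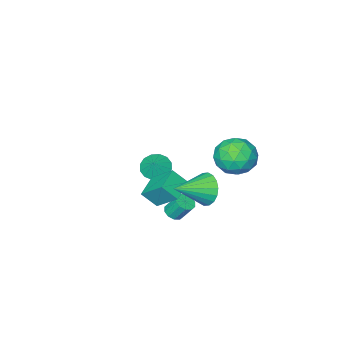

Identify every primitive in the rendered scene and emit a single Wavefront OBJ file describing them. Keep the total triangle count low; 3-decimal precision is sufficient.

v 0.286 0.76 -1.729
v 0.647 1.221 -1.899
v 0.356 1.841 -0.841
v -0.006 1.38 -0.671
v 0.302 1.288 -2.034
v 0.011 1.908 -0.976
v -0.05 1.154 -2.052
v -0.341 1.774 -0.994
v -0.274 0.869 -1.947
v -0.565 1.489 -0.889
v -0.284 0.543 -1.758
v -0.575 1.163 -0.701
v -0.076 0.299 -1.559
v -0.367 0.919 -0.501
v 0.269 0.232 -1.424
v -0.022 0.852 -0.366
v 0.621 0.366 -1.406
v 0.33 0.986 -0.348
v 0.845 0.651 -1.511
v 0.554 1.271 -0.453
v 0.855 0.977 -1.699
v 0.564 1.597 -0.642
v 0.256 3.407 1.7
v 0.668 3.751 0.786
v 2.144 3.113 2.44
v 0.63 4.147 1.039
v 0.518 4.397 1.424
v 0.355 4.45 1.863
v 0.171 4.297 2.27
v 0.004 3.968 2.563
v -0.112 3.528 2.686
v -0.156 3.064 2.614
v -0.119 2.668 2.36
v -0.007 2.418 1.976
v 0.157 2.365 1.537
v 0.34 2.518 1.13
v 0.507 2.847 0.836
v 0.624 3.287 0.713
v -2.012 4.313 4.188
v -1.138 4.497 3.296
v -2.242 2.383 3.564
v -1.368 2.567 2.672
v -1.033 2.546 3.888
v -0.891 3.739 4.274
v -2.489 3.141 2.586
v -2.347 4.334 2.972
v -1.433 3.773 2.306
v -0.534 3.405 3.111
v -2.846 3.475 3.749
v -1.947 3.107 4.554
v -1.555 4.574 3.797
v -1.825 2.306 3.063
v -1.628 2.293 3.778
v -1.115 2.402 3.254
v -1.409 4.129 4.372
v -0.896 4.237 3.847
v -0.835 3.09 4.195
v -2.484 2.643 3.013
v -1.971 2.751 2.488
v -2.265 4.478 3.606
v -1.752 4.587 3.082
v -2.545 3.79 2.665
v -1.215 4.257 2.691
v -1.35 3.123 2.324
v -2.009 3.46 2.273
v -1.925 4.161 2.5
v -0.686 4.041 3.164
v -0.821 2.907 2.797
v -0.624 2.894 3.512
v -0.541 3.595 3.739
v -0.859 3.615 2.582
v -2.559 3.973 4.063
v -2.694 2.839 3.696
v -2.839 3.285 3.121
v -2.756 3.986 3.348
v -2.03 3.757 4.536
v -2.165 2.623 4.169
v -1.455 2.719 4.36
v -1.371 3.42 4.587
v -2.521 3.265 4.278
v 0.279 0.201 -0.216
v -0.094 1.502 0.955
v 1.527 0.887 -0.58
v 1.154 2.188 0.591
v 0.866 -0.408 0.649
v 0.493 0.893 1.82
v 2.114 0.278 0.285
v 1.741 1.579 1.456
v -1.755 -3.505 -1.491
v -0.972 -3.519 -1.974
v -1.265 -3.095 -0.709
v -1.17 -3.097 -2.072
v -1.524 -2.784 -2.014
v -1.94 -2.664 -1.815
v -2.307 -2.77 -1.53
v -2.526 -3.072 -1.235
v -2.538 -3.491 -1.008
v -2.341 -3.913 -0.911
v -1.986 -4.226 -0.969
v -1.57 -4.346 -1.167
v -1.204 -4.24 -1.452
v -0.985 -3.937 -1.748
f 2 1 5
f 2 5 3
f 3 5 6
f 3 6 4
f 5 1 7
f 5 7 6
f 6 7 8
f 6 8 4
f 7 1 9
f 7 9 8
f 8 9 10
f 8 10 4
f 9 1 11
f 9 11 10
f 10 11 12
f 10 12 4
f 11 1 13
f 11 13 12
f 12 13 14
f 12 14 4
f 13 1 15
f 13 15 14
f 14 15 16
f 14 16 4
f 15 1 17
f 15 17 16
f 16 17 18
f 16 18 4
f 17 1 19
f 17 19 18
f 18 19 20
f 18 20 4
f 19 1 21
f 19 21 20
f 20 21 22
f 20 22 4
f 21 1 2
f 21 2 22
f 22 2 3
f 22 3 4
f 24 23 26
f 24 26 25
f 26 23 27
f 26 27 25
f 27 23 28
f 27 28 25
f 28 23 29
f 28 29 25
f 29 23 30
f 29 30 25
f 30 23 31
f 30 31 25
f 31 23 32
f 31 32 25
f 32 23 33
f 32 33 25
f 33 23 34
f 33 34 25
f 34 23 35
f 34 35 25
f 35 23 36
f 35 36 25
f 36 23 37
f 36 37 25
f 37 23 38
f 37 38 25
f 38 23 24
f 38 24 25
f 39 76 55
f 76 50 79
f 55 79 44
f 76 79 55
f 39 55 51
f 55 44 56
f 51 56 40
f 55 56 51
f 39 51 60
f 51 40 61
f 60 61 46
f 51 61 60
f 39 60 72
f 60 46 75
f 72 75 49
f 60 75 72
f 39 72 76
f 72 49 80
f 76 80 50
f 72 80 76
f 40 56 67
f 56 44 70
f 67 70 48
f 56 70 67
f 44 79 57
f 79 50 78
f 57 78 43
f 79 78 57
f 50 80 77
f 80 49 73
f 77 73 41
f 80 73 77
f 49 75 74
f 75 46 62
f 74 62 45
f 75 62 74
f 46 61 66
f 61 40 63
f 66 63 47
f 61 63 66
f 42 68 54
f 68 48 69
f 54 69 43
f 68 69 54
f 42 54 52
f 54 43 53
f 52 53 41
f 54 53 52
f 42 52 59
f 52 41 58
f 59 58 45
f 52 58 59
f 42 59 64
f 59 45 65
f 64 65 47
f 59 65 64
f 42 64 68
f 64 47 71
f 68 71 48
f 64 71 68
f 43 69 57
f 69 48 70
f 57 70 44
f 69 70 57
f 41 53 77
f 53 43 78
f 77 78 50
f 53 78 77
f 45 58 74
f 58 41 73
f 74 73 49
f 58 73 74
f 47 65 66
f 65 45 62
f 66 62 46
f 65 62 66
f 48 71 67
f 71 47 63
f 67 63 40
f 71 63 67
f 82 84 81
f 85 82 81
f 81 84 83
f 83 85 81
f 82 88 84
f 86 82 85
f 86 88 82
f 84 88 83
f 87 85 83
f 83 88 87
f 87 86 85
f 88 86 87
f 90 89 92
f 90 92 91
f 92 89 93
f 92 93 91
f 93 89 94
f 93 94 91
f 94 89 95
f 94 95 91
f 95 89 96
f 95 96 91
f 96 89 97
f 96 97 91
f 97 89 98
f 97 98 91
f 98 89 99
f 98 99 91
f 99 89 100
f 99 100 91
f 100 89 101
f 100 101 91
f 101 89 102
f 101 102 91
f 102 89 90
f 102 90 91



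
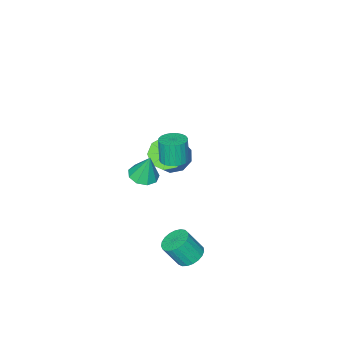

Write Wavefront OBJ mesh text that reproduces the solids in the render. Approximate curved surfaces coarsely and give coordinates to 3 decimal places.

v -0.425 -1.208 -1.485
v -0.015 -1.821 -1.3
v -0.515 -0.832 -0.035
v 0.299 -1.416 -1.386
v 0.275 -0.913 -1.518
v -0.078 -0.549 -1.634
v -0.592 -0.493 -1.681
v -1.029 -0.772 -1.635
v -1.183 -1.254 -1.519
v -0.983 -1.716 -1.387
v -0.521 -1.939 -1.301
v 1.48 4.147 -2.538
v 1.969 3.783 -2.921
v 2.489 3.309 -1.804
v 2 3.673 -1.422
v 2.108 4.044 -2.875
v 2.628 3.57 -1.758
v 2.139 4.323 -2.77
v 2.658 3.849 -1.653
v 2.055 4.572 -2.626
v 2.575 4.097 -1.509
v 1.872 4.747 -2.466
v 2.392 4.272 -1.349
v 1.621 4.818 -2.319
v 2.141 4.344 -1.202
v 1.346 4.774 -2.21
v 1.866 4.299 -1.093
v 1.094 4.621 -2.158
v 1.614 4.147 -1.041
v 0.909 4.386 -2.171
v 1.429 3.912 -1.054
v 0.822 4.11 -2.248
v 1.342 3.636 -1.131
v 0.85 3.84 -2.375
v 1.369 3.366 -1.258
v 0.986 3.624 -2.531
v 1.506 3.149 -1.414
v 1.207 3.498 -2.687
v 1.727 3.023 -1.571
v 1.476 3.484 -2.818
v 1.996 3.01 -1.702
v 1.746 3.585 -2.901
v 2.266 3.11 -1.784
v -2.946 -1.937 -2.098
v -2.364 -1.521 -2.738
v -1.632 -1.167 -1.842
v -2.214 -1.583 -1.202
v -2.819 -1.093 -2.536
v -2.087 -0.738 -1.64
v -3.333 -1.059 -2.129
v -2.601 -0.705 -1.233
v -3.666 -1.437 -1.707
v -2.934 -1.082 -0.812
v -3.662 -2.049 -1.468
v -2.93 -1.694 -0.573
v -3.323 -2.608 -1.524
v -2.591 -2.254 -0.628
v -2.808 -2.854 -1.848
v -2.076 -2.499 -0.952
v -2.357 -2.671 -2.289
v -1.625 -2.316 -1.393
v -2.182 -2.144 -2.641
v -1.45 -1.79 -1.745
v 0.71 2.205 2.584
v 1.072 1.656 2.529
v 0.972 1.466 3.76
v 0.61 2.015 3.816
v 1.255 1.832 2.571
v 1.155 1.642 3.802
v 1.354 2.066 2.615
v 1.254 1.876 3.847
v 1.356 2.32 2.655
v 1.256 2.13 3.886
v 1.259 2.557 2.683
v 1.159 2.367 3.915
v 1.079 2.741 2.697
v 0.979 2.55 3.928
v 0.842 2.842 2.693
v 0.743 2.652 3.925
v 0.586 2.847 2.673
v 0.486 2.657 3.905
v 0.348 2.754 2.64
v 0.248 2.564 3.871
v 0.165 2.578 2.598
v 0.065 2.388 3.829
v 0.066 2.344 2.553
v -0.034 2.154 3.785
v 0.064 2.09 2.514
v -0.036 1.9 3.745
v 0.161 1.853 2.485
v 0.061 1.663 3.717
v 0.341 1.67 2.472
v 0.241 1.479 3.703
v 0.577 1.568 2.475
v 0.478 1.378 3.707
v 0.834 1.563 2.495
v 0.734 1.373 3.727
f 2 1 4
f 2 4 3
f 4 1 5
f 4 5 3
f 5 1 6
f 5 6 3
f 6 1 7
f 6 7 3
f 7 1 8
f 7 8 3
f 8 1 9
f 8 9 3
f 9 1 10
f 9 10 3
f 10 1 11
f 10 11 3
f 11 1 2
f 11 2 3
f 13 12 16
f 13 16 14
f 14 16 17
f 14 17 15
f 16 12 18
f 16 18 17
f 17 18 19
f 17 19 15
f 18 12 20
f 18 20 19
f 19 20 21
f 19 21 15
f 20 12 22
f 20 22 21
f 21 22 23
f 21 23 15
f 22 12 24
f 22 24 23
f 23 24 25
f 23 25 15
f 24 12 26
f 24 26 25
f 25 26 27
f 25 27 15
f 26 12 28
f 26 28 27
f 27 28 29
f 27 29 15
f 28 12 30
f 28 30 29
f 29 30 31
f 29 31 15
f 30 12 32
f 30 32 31
f 31 32 33
f 31 33 15
f 32 12 34
f 32 34 33
f 33 34 35
f 33 35 15
f 34 12 36
f 34 36 35
f 35 36 37
f 35 37 15
f 36 12 38
f 36 38 37
f 37 38 39
f 37 39 15
f 38 12 40
f 38 40 39
f 39 40 41
f 39 41 15
f 40 12 42
f 40 42 41
f 41 42 43
f 41 43 15
f 42 12 13
f 42 13 43
f 43 13 14
f 43 14 15
f 45 44 48
f 45 48 46
f 46 48 49
f 46 49 47
f 48 44 50
f 48 50 49
f 49 50 51
f 49 51 47
f 50 44 52
f 50 52 51
f 51 52 53
f 51 53 47
f 52 44 54
f 52 54 53
f 53 54 55
f 53 55 47
f 54 44 56
f 54 56 55
f 55 56 57
f 55 57 47
f 56 44 58
f 56 58 57
f 57 58 59
f 57 59 47
f 58 44 60
f 58 60 59
f 59 60 61
f 59 61 47
f 60 44 62
f 60 62 61
f 61 62 63
f 61 63 47
f 62 44 45
f 62 45 63
f 63 45 46
f 63 46 47
f 65 64 68
f 65 68 66
f 66 68 69
f 66 69 67
f 68 64 70
f 68 70 69
f 69 70 71
f 69 71 67
f 70 64 72
f 70 72 71
f 71 72 73
f 71 73 67
f 72 64 74
f 72 74 73
f 73 74 75
f 73 75 67
f 74 64 76
f 74 76 75
f 75 76 77
f 75 77 67
f 76 64 78
f 76 78 77
f 77 78 79
f 77 79 67
f 78 64 80
f 78 80 79
f 79 80 81
f 79 81 67
f 80 64 82
f 80 82 81
f 81 82 83
f 81 83 67
f 82 64 84
f 82 84 83
f 83 84 85
f 83 85 67
f 84 64 86
f 84 86 85
f 85 86 87
f 85 87 67
f 86 64 88
f 86 88 87
f 87 88 89
f 87 89 67
f 88 64 90
f 88 90 89
f 89 90 91
f 89 91 67
f 90 64 92
f 90 92 91
f 91 92 93
f 91 93 67
f 92 64 94
f 92 94 93
f 93 94 95
f 93 95 67
f 94 64 96
f 94 96 95
f 95 96 97
f 95 97 67
f 96 64 65
f 96 65 97
f 97 65 66
f 97 66 67



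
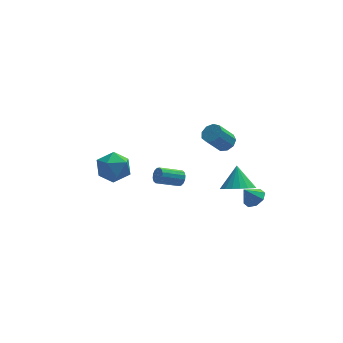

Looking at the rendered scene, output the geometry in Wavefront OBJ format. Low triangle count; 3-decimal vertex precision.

v -0.261 -2.873 1.856
v -0.031 -3.128 2.247
v -1.309 -3.381 2.835
v -1.539 -3.127 2.444
v -0.044 -2.872 2.328
v -1.322 -3.125 2.917
v -0.115 -2.616 2.284
v -1.393 -2.869 2.872
v -0.225 -2.43 2.124
v -1.504 -2.683 2.712
v -0.345 -2.362 1.893
v -1.624 -2.615 2.481
v -0.442 -2.431 1.652
v -1.721 -2.684 2.24
v -0.491 -2.619 1.465
v -1.769 -2.872 2.053
v -0.478 -2.875 1.383
v -1.756 -3.128 1.972
v -0.407 -3.131 1.428
v -1.685 -3.384 2.016
v -0.296 -3.317 1.588
v -1.575 -3.57 2.176
v -0.176 -3.385 1.819
v -1.455 -3.638 2.407
v -0.079 -3.316 2.06
v -1.358 -3.569 2.648
v -4.706 -2.208 3.392
v -3.917 -1.573 3.039
v -3.783 -3.607 2.941
v -2.994 -2.972 2.588
v -3.201 -3.036 3.638
v -3.771 -2.172 3.917
v -3.929 -3.008 2.063
v -4.499 -2.144 2.342
v -3.437 -2.068 2.217
v -2.987 -2.085 3.191
v -4.713 -3.095 2.789
v -4.263 -3.112 3.763
v 3.768 -3.251 -0.024
v 4.161 -3.788 0.224
v 3.152 -3.309 0.824
v 4.343 -3.303 0.39
v 4.188 -2.788 0.314
v 3.788 -2.544 0.039
v 3.376 -2.713 -0.272
v 3.194 -3.198 -0.438
v 3.348 -3.713 -0.361
v 3.749 -3.958 -0.087
v 3.393 3.393 -0.208
v 3.895 3.598 0.235
v 2.988 3.192 1.451
v 2.487 2.987 1.008
v 3.602 3.964 0.139
v 2.695 3.558 1.354
v 3.211 4.063 -0.12
v 2.305 3.657 1.096
v 2.906 3.849 -0.419
v 1.999 3.442 0.796
v 2.828 3.421 -0.62
v 1.922 3.015 0.596
v 3.015 2.98 -0.628
v 2.109 2.574 0.588
v 3.379 2.733 -0.439
v 2.472 2.326 0.776
v 3.75 2.794 -0.142
v 2.843 2.388 1.073
v 3.954 3.136 0.124
v 3.047 2.73 1.34
v 3.624 0.6 -2.196
v 4.115 1.31 -2.776
v 3.716 1.56 -0.944
v 3.669 1.423 -2.83
v 3.215 1.373 -2.758
v 2.841 1.17 -2.575
v 2.623 0.854 -2.317
v 2.603 0.488 -2.035
v 2.785 0.144 -1.784
v 3.133 -0.11 -1.616
v 3.579 -0.223 -1.562
v 4.033 -0.173 -1.633
v 4.407 0.03 -1.817
v 4.625 0.346 -2.075
v 4.645 0.712 -2.357
v 4.463 1.056 -2.607
f 2 1 5
f 2 5 3
f 3 5 6
f 3 6 4
f 5 1 7
f 5 7 6
f 6 7 8
f 6 8 4
f 7 1 9
f 7 9 8
f 8 9 10
f 8 10 4
f 9 1 11
f 9 11 10
f 10 11 12
f 10 12 4
f 11 1 13
f 11 13 12
f 12 13 14
f 12 14 4
f 13 1 15
f 13 15 14
f 14 15 16
f 14 16 4
f 15 1 17
f 15 17 16
f 16 17 18
f 16 18 4
f 17 1 19
f 17 19 18
f 18 19 20
f 18 20 4
f 19 1 21
f 19 21 20
f 20 21 22
f 20 22 4
f 21 1 23
f 21 23 22
f 22 23 24
f 22 24 4
f 23 1 25
f 23 25 24
f 24 25 26
f 24 26 4
f 25 1 2
f 25 2 26
f 26 2 3
f 26 3 4
f 27 38 32
f 27 32 28
f 27 28 34
f 27 34 37
f 27 37 38
f 28 32 36
f 32 38 31
f 38 37 29
f 37 34 33
f 34 28 35
f 30 36 31
f 30 31 29
f 30 29 33
f 30 33 35
f 30 35 36
f 31 36 32
f 29 31 38
f 33 29 37
f 35 33 34
f 36 35 28
f 40 39 42
f 40 42 41
f 42 39 43
f 42 43 41
f 43 39 44
f 43 44 41
f 44 39 45
f 44 45 41
f 45 39 46
f 45 46 41
f 46 39 47
f 46 47 41
f 47 39 48
f 47 48 41
f 48 39 40
f 48 40 41
f 50 49 53
f 50 53 51
f 51 53 54
f 51 54 52
f 53 49 55
f 53 55 54
f 54 55 56
f 54 56 52
f 55 49 57
f 55 57 56
f 56 57 58
f 56 58 52
f 57 49 59
f 57 59 58
f 58 59 60
f 58 60 52
f 59 49 61
f 59 61 60
f 60 61 62
f 60 62 52
f 61 49 63
f 61 63 62
f 62 63 64
f 62 64 52
f 63 49 65
f 63 65 64
f 64 65 66
f 64 66 52
f 65 49 67
f 65 67 66
f 66 67 68
f 66 68 52
f 67 49 50
f 67 50 68
f 68 50 51
f 68 51 52
f 70 69 72
f 70 72 71
f 72 69 73
f 72 73 71
f 73 69 74
f 73 74 71
f 74 69 75
f 74 75 71
f 75 69 76
f 75 76 71
f 76 69 77
f 76 77 71
f 77 69 78
f 77 78 71
f 78 69 79
f 78 79 71
f 79 69 80
f 79 80 71
f 80 69 81
f 80 81 71
f 81 69 82
f 81 82 71
f 82 69 83
f 82 83 71
f 83 69 84
f 83 84 71
f 84 69 70
f 84 70 71



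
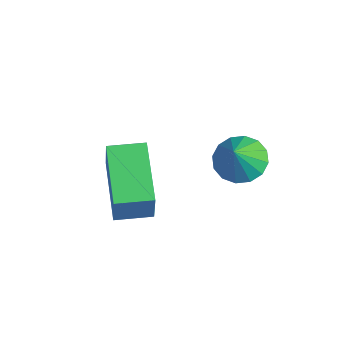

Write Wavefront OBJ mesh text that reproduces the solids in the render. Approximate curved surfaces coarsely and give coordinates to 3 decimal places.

v -0.392 -2.553 -1.859
v 0.138 -2.789 -0.433
v 0.063 -1.41 -1.839
v 0.593 -1.647 -0.412
v 1.507 -3.293 -2.688
v 2.037 -3.53 -1.261
v 1.962 -2.151 -2.667
v 2.492 -2.387 -1.241
v 2.077 0.756 -1.122
v 2.867 1.063 -1.317
v 2.543 0.224 -0.078
v 2.676 1.385 -1.068
v 2.323 1.539 -0.833
v 1.905 1.482 -0.675
v 1.533 1.231 -0.637
v 1.307 0.853 -0.729
v 1.287 0.448 -0.926
v 1.479 0.126 -1.175
v 1.831 -0.027 -1.411
v 2.249 0.029 -1.568
v 2.621 0.28 -1.606
v 2.847 0.659 -1.515
f 2 4 1
f 5 2 1
f 1 4 3
f 3 5 1
f 2 8 4
f 6 2 5
f 6 8 2
f 4 8 3
f 7 5 3
f 3 8 7
f 7 6 5
f 8 6 7
f 10 9 12
f 10 12 11
f 12 9 13
f 12 13 11
f 13 9 14
f 13 14 11
f 14 9 15
f 14 15 11
f 15 9 16
f 15 16 11
f 16 9 17
f 16 17 11
f 17 9 18
f 17 18 11
f 18 9 19
f 18 19 11
f 19 9 20
f 19 20 11
f 20 9 21
f 20 21 11
f 21 9 22
f 21 22 11
f 22 9 10
f 22 10 11



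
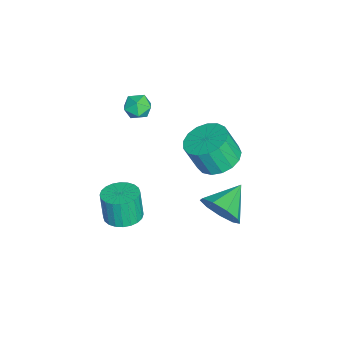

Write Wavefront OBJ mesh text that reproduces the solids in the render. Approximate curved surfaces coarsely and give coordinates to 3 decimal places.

v -2.978 -1.977 0.343
v -2.415 -1.624 0.027
v -2.845 -2.876 -0.427
v -2.282 -2.523 -0.743
v -2.211 -2.793 -0.062
v -2.293 -2.238 0.413
v -2.967 -2.262 -0.813
v -3.049 -1.707 -0.338
v -2.408 -1.8 -0.688
v -1.941 -2.128 -0.224
v -3.319 -2.372 -0.176
v -2.852 -2.7 0.288
v 3.133 -2.174 -2.067
v 3.642 -1.499 -1.91
v 3.417 -1.652 -0.517
v 2.907 -2.326 -0.673
v 3.344 -1.349 -1.942
v 3.118 -1.502 -0.549
v 3.013 -1.325 -1.993
v 2.787 -1.478 -0.6
v 2.7 -1.43 -2.055
v 2.475 -1.583 -0.662
v 2.454 -1.649 -2.119
v 2.228 -1.801 -0.726
v 2.31 -1.947 -2.175
v 2.085 -2.1 -0.781
v 2.292 -2.28 -2.215
v 2.067 -2.432 -0.821
v 2.402 -2.596 -2.231
v 2.176 -2.749 -0.838
v 2.623 -2.848 -2.223
v 2.398 -3.001 -0.83
v 2.922 -2.998 -2.191
v 2.696 -3.151 -0.798
v 3.253 -3.022 -2.14
v 3.027 -3.175 -0.747
v 3.565 -2.917 -2.078
v 3.34 -3.07 -0.685
v 3.812 -2.699 -2.014
v 3.586 -2.851 -0.621
v 3.955 -2.4 -1.959
v 3.73 -2.553 -0.565
v 3.973 -2.068 -1.919
v 3.748 -2.22 -0.525
v 3.864 -1.751 -1.902
v 3.638 -1.904 -0.509
v -0.089 1.614 -0.952
v 0.7 0.972 -1.251
v 0.738 0.364 0.153
v -0.051 1.006 0.452
v 0.939 1.385 -1.078
v 0.976 0.778 0.325
v 0.942 1.851 -0.877
v 0.979 1.243 0.527
v 0.709 2.262 -0.692
v 0.746 1.654 0.711
v 0.293 2.525 -0.567
v 0.331 1.917 0.836
v -0.21 2.579 -0.531
v -0.172 1.971 0.873
v -0.685 2.412 -0.59
v -0.648 1.804 0.813
v -1.024 2.062 -0.733
v -0.986 1.454 0.671
v -1.148 1.61 -0.925
v -1.111 1.002 0.478
v -1.03 1.158 -1.124
v -0.993 0.55 0.28
v -0.696 0.811 -1.283
v -0.659 0.203 0.12
v -0.223 0.648 -1.367
v -0.185 0.04 0.037
v 0.281 0.706 -1.355
v 0.318 0.098 0.049
v 1.925 1.844 -2.642
v 2.546 2.192 -1.856
v 0.655 2.656 -1.998
v 2.563 2.658 -2.411
v 2.282 2.744 -3.074
v 1.834 2.408 -3.535
v 1.429 1.808 -3.578
v 1.256 1.225 -3.183
v 1.396 0.931 -2.535
v 1.784 1.065 -1.937
v 2.238 1.562 -1.669
f 1 12 6
f 1 6 2
f 1 2 8
f 1 8 11
f 1 11 12
f 2 6 10
f 6 12 5
f 12 11 3
f 11 8 7
f 8 2 9
f 4 10 5
f 4 5 3
f 4 3 7
f 4 7 9
f 4 9 10
f 5 10 6
f 3 5 12
f 7 3 11
f 9 7 8
f 10 9 2
f 14 13 17
f 14 17 15
f 15 17 18
f 15 18 16
f 17 13 19
f 17 19 18
f 18 19 20
f 18 20 16
f 19 13 21
f 19 21 20
f 20 21 22
f 20 22 16
f 21 13 23
f 21 23 22
f 22 23 24
f 22 24 16
f 23 13 25
f 23 25 24
f 24 25 26
f 24 26 16
f 25 13 27
f 25 27 26
f 26 27 28
f 26 28 16
f 27 13 29
f 27 29 28
f 28 29 30
f 28 30 16
f 29 13 31
f 29 31 30
f 30 31 32
f 30 32 16
f 31 13 33
f 31 33 32
f 32 33 34
f 32 34 16
f 33 13 35
f 33 35 34
f 34 35 36
f 34 36 16
f 35 13 37
f 35 37 36
f 36 37 38
f 36 38 16
f 37 13 39
f 37 39 38
f 38 39 40
f 38 40 16
f 39 13 41
f 39 41 40
f 40 41 42
f 40 42 16
f 41 13 43
f 41 43 42
f 42 43 44
f 42 44 16
f 43 13 45
f 43 45 44
f 44 45 46
f 44 46 16
f 45 13 14
f 45 14 46
f 46 14 15
f 46 15 16
f 48 47 51
f 48 51 49
f 49 51 52
f 49 52 50
f 51 47 53
f 51 53 52
f 52 53 54
f 52 54 50
f 53 47 55
f 53 55 54
f 54 55 56
f 54 56 50
f 55 47 57
f 55 57 56
f 56 57 58
f 56 58 50
f 57 47 59
f 57 59 58
f 58 59 60
f 58 60 50
f 59 47 61
f 59 61 60
f 60 61 62
f 60 62 50
f 61 47 63
f 61 63 62
f 62 63 64
f 62 64 50
f 63 47 65
f 63 65 64
f 64 65 66
f 64 66 50
f 65 47 67
f 65 67 66
f 66 67 68
f 66 68 50
f 67 47 69
f 67 69 68
f 68 69 70
f 68 70 50
f 69 47 71
f 69 71 70
f 70 71 72
f 70 72 50
f 71 47 73
f 71 73 72
f 72 73 74
f 72 74 50
f 73 47 48
f 73 48 74
f 74 48 49
f 74 49 50
f 76 75 78
f 76 78 77
f 78 75 79
f 78 79 77
f 79 75 80
f 79 80 77
f 80 75 81
f 80 81 77
f 81 75 82
f 81 82 77
f 82 75 83
f 82 83 77
f 83 75 84
f 83 84 77
f 84 75 85
f 84 85 77
f 85 75 76
f 85 76 77



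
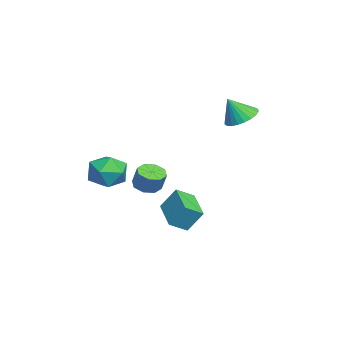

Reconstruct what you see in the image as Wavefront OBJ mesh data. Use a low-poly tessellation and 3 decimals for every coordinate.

v 0.441 -1.454 -2.124
v 0.56 -0.656 -0.919
v 0.039 -0.555 -2.679
v 0.157 0.242 -1.474
v 2.303 -0.942 -2.646
v 2.421 -0.145 -1.441
v 1.9 -0.044 -3.201
v 2.019 0.754 -1.996
v 3.428 -3.003 0.675
v 4.281 -3.75 0.614
v 2.679 -3.97 2.046
v 3.532 -4.717 1.985
v 3.726 -3.664 2.363
v 4.188 -3.066 1.516
v 2.772 -4.654 1.144
v 3.234 -4.056 0.297
v 3.875 -4.77 0.904
v 4.465 -4.158 1.657
v 2.495 -3.562 1.003
v 3.085 -2.95 1.756
v -2.911 2.586 2.997
v -2.426 1.858 2.514
v -2.709 1.854 4.303
v -2.132 2.099 2.603
v -1.957 2.414 2.753
v -1.927 2.755 2.94
v -2.047 3.07 3.135
v -2.299 3.312 3.31
v -2.643 3.443 3.437
v -3.029 3.444 3.497
v -3.396 3.314 3.481
v -3.69 3.074 3.392
v -3.865 2.759 3.242
v -3.895 2.417 3.055
v -3.775 2.102 2.86
v -3.524 1.86 2.685
v -3.179 1.729 2.558
v -2.793 1.728 2.498
v 3.397 -1.963 0.447
v 4.096 -2.106 0.217
v 4.482 -1.841 1.223
v 3.783 -1.697 1.453
v 3.945 -1.56 0.131
v 4.331 -1.294 1.137
v 3.472 -1.249 0.23
v 3.858 -0.983 1.236
v 2.956 -1.356 0.456
v 3.342 -1.091 1.462
v 2.698 -1.819 0.677
v 3.084 -1.554 1.683
v 2.849 -2.366 0.763
v 3.235 -2.1 1.769
v 3.322 -2.677 0.664
v 3.708 -2.411 1.67
v 3.838 -2.569 0.438
v 4.224 -2.304 1.444
f 2 4 1
f 5 2 1
f 1 4 3
f 3 5 1
f 2 8 4
f 6 2 5
f 6 8 2
f 4 8 3
f 7 5 3
f 3 8 7
f 7 6 5
f 8 6 7
f 9 20 14
f 9 14 10
f 9 10 16
f 9 16 19
f 9 19 20
f 10 14 18
f 14 20 13
f 20 19 11
f 19 16 15
f 16 10 17
f 12 18 13
f 12 13 11
f 12 11 15
f 12 15 17
f 12 17 18
f 13 18 14
f 11 13 20
f 15 11 19
f 17 15 16
f 18 17 10
f 22 21 24
f 22 24 23
f 24 21 25
f 24 25 23
f 25 21 26
f 25 26 23
f 26 21 27
f 26 27 23
f 27 21 28
f 27 28 23
f 28 21 29
f 28 29 23
f 29 21 30
f 29 30 23
f 30 21 31
f 30 31 23
f 31 21 32
f 31 32 23
f 32 21 33
f 32 33 23
f 33 21 34
f 33 34 23
f 34 21 35
f 34 35 23
f 35 21 36
f 35 36 23
f 36 21 37
f 36 37 23
f 37 21 38
f 37 38 23
f 38 21 22
f 38 22 23
f 40 39 43
f 40 43 41
f 41 43 44
f 41 44 42
f 43 39 45
f 43 45 44
f 44 45 46
f 44 46 42
f 45 39 47
f 45 47 46
f 46 47 48
f 46 48 42
f 47 39 49
f 47 49 48
f 48 49 50
f 48 50 42
f 49 39 51
f 49 51 50
f 50 51 52
f 50 52 42
f 51 39 53
f 51 53 52
f 52 53 54
f 52 54 42
f 53 39 55
f 53 55 54
f 54 55 56
f 54 56 42
f 55 39 40
f 55 40 56
f 56 40 41
f 56 41 42



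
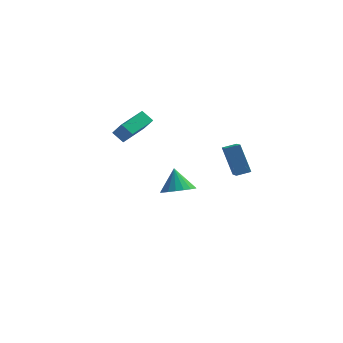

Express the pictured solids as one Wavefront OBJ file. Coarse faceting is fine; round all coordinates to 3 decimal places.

v -3.711 2.79 -1.936
v -4.353 3.073 -1.388
v -2.781 4.299 -1.623
v -3.423 4.582 -1.076
v -3.117 2.218 -0.944
v -3.759 2.501 -0.397
v -2.187 3.727 -0.632
v -2.829 4.01 -0.084
v 0.082 -3.502 -1.68
v 0.778 -3.963 -1.248
v -0.222 -2.818 -0.46
v 0.969 -3.62 -1.393
v 0.984 -3.253 -1.594
v 0.821 -2.936 -1.812
v 0.511 -2.731 -2.005
v 0.116 -2.678 -2.132
v -0.286 -2.789 -2.17
v -0.615 -3.04 -2.111
v -0.806 -3.383 -1.967
v -0.821 -3.75 -1.765
v -0.658 -4.067 -1.547
v -0.348 -4.272 -1.355
v 0.047 -4.325 -1.227
v 0.449 -4.214 -1.189
v 1.622 3.63 -2.476
v 1.941 2.241 -1.727
v 2.399 3.913 -2.282
v 2.719 2.524 -1.533
v 2.301 2.896 -4.127
v 2.621 1.507 -3.378
v 3.079 3.179 -3.933
v 3.398 1.79 -3.184
f 2 4 1
f 5 2 1
f 1 4 3
f 3 5 1
f 2 8 4
f 6 2 5
f 6 8 2
f 4 8 3
f 7 5 3
f 3 8 7
f 7 6 5
f 8 6 7
f 10 9 12
f 10 12 11
f 12 9 13
f 12 13 11
f 13 9 14
f 13 14 11
f 14 9 15
f 14 15 11
f 15 9 16
f 15 16 11
f 16 9 17
f 16 17 11
f 17 9 18
f 17 18 11
f 18 9 19
f 18 19 11
f 19 9 20
f 19 20 11
f 20 9 21
f 20 21 11
f 21 9 22
f 21 22 11
f 22 9 23
f 22 23 11
f 23 9 24
f 23 24 11
f 24 9 10
f 24 10 11
f 26 28 25
f 29 26 25
f 25 28 27
f 27 29 25
f 26 32 28
f 30 26 29
f 30 32 26
f 28 32 27
f 31 29 27
f 27 32 31
f 31 30 29
f 32 30 31



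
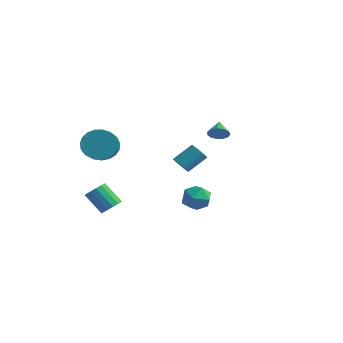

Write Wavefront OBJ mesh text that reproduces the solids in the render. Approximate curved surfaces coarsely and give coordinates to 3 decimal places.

v -0.798 3.311 2.564
v -0.418 3.229 3.06
v -1.282 4.049 3.056
v -0.261 3.471 2.852
v -0.275 3.662 2.553
v -0.454 3.741 2.257
v -0.743 3.684 2.059
v -1.05 3.509 2.021
v -1.276 3.271 2.155
v -1.351 3.045 2.419
v -1.25 2.905 2.729
v -1.006 2.893 2.987
v -0.696 3.014 3.11
v 1.507 -2.919 1.226
v 2.019 -2.26 0.97
v 2.641 -3.62 1.69
v 3.153 -2.961 1.434
v 2.608 -2.854 2.107
v 1.907 -2.421 1.82
v 2.753 -3.459 0.84
v 2.052 -3.026 0.553
v 2.789 -2.594 0.731
v 2.7 -2.22 1.514
v 1.96 -3.66 1.146
v 1.871 -3.286 1.929
v -3.722 -3.013 3.293
v -3.19 -2.336 3.761
v -2.486 -3.369 4.455
v -3.018 -4.047 3.987
v -3.507 -2.384 4.012
v -2.804 -3.417 4.707
v -3.862 -2.54 4.139
v -3.158 -3.573 4.834
v -4.192 -2.778 4.12
v -3.488 -3.811 4.814
v -4.441 -3.057 3.957
v -3.737 -4.09 4.652
v -4.565 -3.328 3.68
v -3.862 -4.361 4.375
v -4.544 -3.545 3.336
v -3.84 -4.578 4.03
v -4.381 -3.67 2.984
v -3.677 -4.703 3.679
v -4.103 -3.682 2.686
v -3.4 -4.715 3.38
v -3.76 -3.578 2.492
v -3.056 -4.611 3.187
v -3.41 -3.376 2.437
v -2.706 -4.409 3.132
v -3.114 -3.112 2.53
v -2.41 -4.145 3.225
v -2.923 -2.831 2.755
v -2.219 -3.864 3.45
v -2.87 -2.581 3.073
v -2.167 -3.614 3.767
v -2.965 -2.406 3.429
v -2.261 -3.439 4.123
v -2.388 2.046 0.169
v -1.889 1.709 0.267
v -1.373 2.716 1.108
v -1.872 3.054 1.011
v -1.821 1.857 0.049
v -1.305 2.864 0.89
v -1.866 2.041 -0.145
v -1.349 3.048 0.696
v -2.013 2.227 -0.277
v -1.497 3.234 0.564
v -2.236 2.377 -0.32
v -1.719 3.384 0.521
v -2.488 2.462 -0.266
v -1.972 3.469 0.575
v -2.72 2.464 -0.126
v -2.204 3.471 0.715
v -2.887 2.384 0.072
v -2.371 3.391 0.913
v -2.955 2.236 0.29
v -2.439 3.243 1.131
v -2.911 2.052 0.484
v -2.394 3.059 1.325
v -2.763 1.866 0.616
v -2.247 2.873 1.457
v -2.541 1.716 0.659
v -2.024 2.723 1.5
v -2.288 1.631 0.605
v -1.772 2.638 1.446
v -2.056 1.629 0.465
v -1.54 2.636 1.306
v -3.444 -2.586 -1.413
v -3.046 -2.97 -1.052
v -4.098 -3.058 0.013
v -4.496 -2.674 -0.347
v -2.974 -2.651 -0.954
v -4.026 -2.739 0.112
v -3.027 -2.314 -0.979
v -4.079 -2.403 0.087
v -3.192 -2.05 -1.12
v -4.244 -2.139 -0.054
v -3.425 -1.93 -1.34
v -4.477 -2.019 -0.274
v -3.663 -1.986 -1.579
v -4.714 -2.074 -0.513
v -3.842 -2.202 -1.773
v -4.894 -2.29 -0.708
v -3.914 -2.521 -1.872
v -4.966 -2.609 -0.806
v -3.861 -2.857 -1.847
v -4.913 -2.946 -0.781
v -3.696 -3.121 -1.706
v -4.748 -3.21 -0.64
v -3.463 -3.241 -1.486
v -4.515 -3.33 -0.42
v -3.226 -3.186 -1.247
v -4.277 -3.274 -0.181
f 2 1 4
f 2 4 3
f 4 1 5
f 4 5 3
f 5 1 6
f 5 6 3
f 6 1 7
f 6 7 3
f 7 1 8
f 7 8 3
f 8 1 9
f 8 9 3
f 9 1 10
f 9 10 3
f 10 1 11
f 10 11 3
f 11 1 12
f 11 12 3
f 12 1 13
f 12 13 3
f 13 1 2
f 13 2 3
f 14 25 19
f 14 19 15
f 14 15 21
f 14 21 24
f 14 24 25
f 15 19 23
f 19 25 18
f 25 24 16
f 24 21 20
f 21 15 22
f 17 23 18
f 17 18 16
f 17 16 20
f 17 20 22
f 17 22 23
f 18 23 19
f 16 18 25
f 20 16 24
f 22 20 21
f 23 22 15
f 27 26 30
f 27 30 28
f 28 30 31
f 28 31 29
f 30 26 32
f 30 32 31
f 31 32 33
f 31 33 29
f 32 26 34
f 32 34 33
f 33 34 35
f 33 35 29
f 34 26 36
f 34 36 35
f 35 36 37
f 35 37 29
f 36 26 38
f 36 38 37
f 37 38 39
f 37 39 29
f 38 26 40
f 38 40 39
f 39 40 41
f 39 41 29
f 40 26 42
f 40 42 41
f 41 42 43
f 41 43 29
f 42 26 44
f 42 44 43
f 43 44 45
f 43 45 29
f 44 26 46
f 44 46 45
f 45 46 47
f 45 47 29
f 46 26 48
f 46 48 47
f 47 48 49
f 47 49 29
f 48 26 50
f 48 50 49
f 49 50 51
f 49 51 29
f 50 26 52
f 50 52 51
f 51 52 53
f 51 53 29
f 52 26 54
f 52 54 53
f 53 54 55
f 53 55 29
f 54 26 56
f 54 56 55
f 55 56 57
f 55 57 29
f 56 26 27
f 56 27 57
f 57 27 28
f 57 28 29
f 59 58 62
f 59 62 60
f 60 62 63
f 60 63 61
f 62 58 64
f 62 64 63
f 63 64 65
f 63 65 61
f 64 58 66
f 64 66 65
f 65 66 67
f 65 67 61
f 66 58 68
f 66 68 67
f 67 68 69
f 67 69 61
f 68 58 70
f 68 70 69
f 69 70 71
f 69 71 61
f 70 58 72
f 70 72 71
f 71 72 73
f 71 73 61
f 72 58 74
f 72 74 73
f 73 74 75
f 73 75 61
f 74 58 76
f 74 76 75
f 75 76 77
f 75 77 61
f 76 58 78
f 76 78 77
f 77 78 79
f 77 79 61
f 78 58 80
f 78 80 79
f 79 80 81
f 79 81 61
f 80 58 82
f 80 82 81
f 81 82 83
f 81 83 61
f 82 58 84
f 82 84 83
f 83 84 85
f 83 85 61
f 84 58 86
f 84 86 85
f 85 86 87
f 85 87 61
f 86 58 59
f 86 59 87
f 87 59 60
f 87 60 61
f 89 88 92
f 89 92 90
f 90 92 93
f 90 93 91
f 92 88 94
f 92 94 93
f 93 94 95
f 93 95 91
f 94 88 96
f 94 96 95
f 95 96 97
f 95 97 91
f 96 88 98
f 96 98 97
f 97 98 99
f 97 99 91
f 98 88 100
f 98 100 99
f 99 100 101
f 99 101 91
f 100 88 102
f 100 102 101
f 101 102 103
f 101 103 91
f 102 88 104
f 102 104 103
f 103 104 105
f 103 105 91
f 104 88 106
f 104 106 105
f 105 106 107
f 105 107 91
f 106 88 108
f 106 108 107
f 107 108 109
f 107 109 91
f 108 88 110
f 108 110 109
f 109 110 111
f 109 111 91
f 110 88 112
f 110 112 111
f 111 112 113
f 111 113 91
f 112 88 89
f 112 89 113
f 113 89 90
f 113 90 91



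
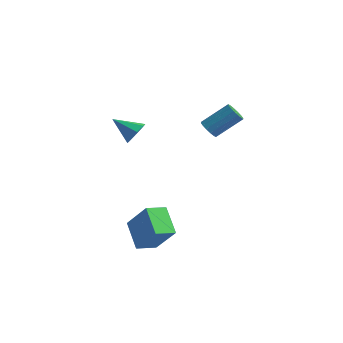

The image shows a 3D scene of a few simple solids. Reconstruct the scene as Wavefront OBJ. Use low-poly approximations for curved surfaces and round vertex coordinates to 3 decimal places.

v 0.927 -3.329 -2.732
v 2.226 -3.445 -1.036
v 1.447 -2.274 -3.058
v 2.746 -2.391 -1.362
v 2.134 -4.229 -3.718
v 3.433 -4.346 -2.022
v 2.654 -3.175 -4.044
v 3.953 -3.291 -2.348
v 0.743 -2.152 3.394
v 1.128 -2.081 4.045
v -0.543 -2.448 4.186
v 0.901 -1.577 3.865
v 0.582 -1.409 3.409
v 0.357 -1.677 2.944
v 0.359 -2.223 2.742
v 0.586 -2.727 2.923
v 0.905 -2.894 3.379
v 1.13 -2.627 3.844
v 1.921 2.829 1.658
v 2.262 3.043 1.16
v 3.26 4.164 2.325
v 2.919 3.951 2.822
v 2.004 3.25 1.182
v 3.002 4.371 2.347
v 1.724 3.343 1.332
v 2.721 4.465 2.496
v 1.496 3.3 1.569
v 2.494 4.421 2.733
v 1.383 3.13 1.829
v 2.381 4.251 2.994
v 1.414 2.879 2.044
v 2.411 4.001 3.209
v 1.58 2.616 2.155
v 2.578 3.737 3.32
v 1.838 2.409 2.133
v 2.836 3.53 3.298
v 2.119 2.315 1.984
v 3.116 3.437 3.148
v 2.346 2.359 1.747
v 3.344 3.48 2.911
v 2.459 2.529 1.486
v 3.457 3.65 2.651
v 2.429 2.779 1.271
v 3.426 3.901 2.436
f 2 4 1
f 5 2 1
f 1 4 3
f 3 5 1
f 2 8 4
f 6 2 5
f 6 8 2
f 4 8 3
f 7 5 3
f 3 8 7
f 7 6 5
f 8 6 7
f 10 9 12
f 10 12 11
f 12 9 13
f 12 13 11
f 13 9 14
f 13 14 11
f 14 9 15
f 14 15 11
f 15 9 16
f 15 16 11
f 16 9 17
f 16 17 11
f 17 9 18
f 17 18 11
f 18 9 10
f 18 10 11
f 20 19 23
f 20 23 21
f 21 23 24
f 21 24 22
f 23 19 25
f 23 25 24
f 24 25 26
f 24 26 22
f 25 19 27
f 25 27 26
f 26 27 28
f 26 28 22
f 27 19 29
f 27 29 28
f 28 29 30
f 28 30 22
f 29 19 31
f 29 31 30
f 30 31 32
f 30 32 22
f 31 19 33
f 31 33 32
f 32 33 34
f 32 34 22
f 33 19 35
f 33 35 34
f 34 35 36
f 34 36 22
f 35 19 37
f 35 37 36
f 36 37 38
f 36 38 22
f 37 19 39
f 37 39 38
f 38 39 40
f 38 40 22
f 39 19 41
f 39 41 40
f 40 41 42
f 40 42 22
f 41 19 43
f 41 43 42
f 42 43 44
f 42 44 22
f 43 19 20
f 43 20 44
f 44 20 21
f 44 21 22

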